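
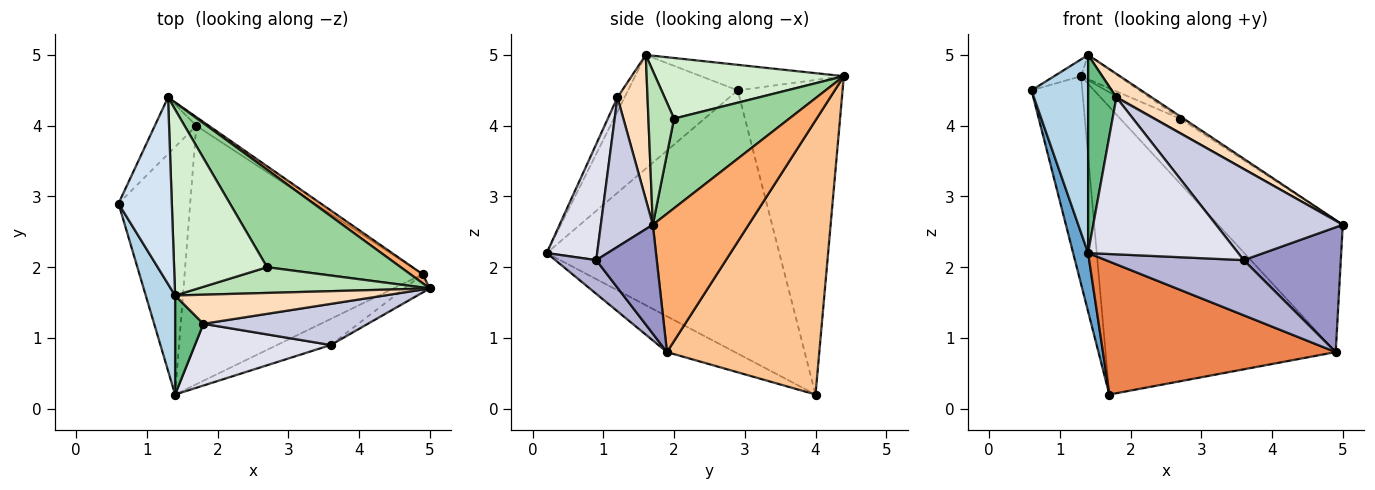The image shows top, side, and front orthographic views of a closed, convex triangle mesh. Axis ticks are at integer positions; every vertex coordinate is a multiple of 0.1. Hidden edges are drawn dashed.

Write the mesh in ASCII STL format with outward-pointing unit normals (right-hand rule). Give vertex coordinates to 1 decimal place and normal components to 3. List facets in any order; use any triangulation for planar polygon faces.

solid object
 facet normal -0.963 -0.062 -0.262
  outer loop
   vertex 1.7 4.0 0.2
   vertex 1.4 0.2 2.2
   vertex 0.6 2.9 4.5
  endloop
 endfacet
 facet normal -0.894 0.433 -0.118
  outer loop
   vertex 1.3 4.4 4.7
   vertex 1.7 4.0 0.2
   vertex 0.6 2.9 4.5
  endloop
 endfacet
 facet normal -0.866 -0.447 0.224
  outer loop
   vertex 1.4 1.6 5.0
   vertex 0.6 2.9 4.5
   vertex 1.4 0.2 2.2
  endloop
 endfacet
 facet normal -0.430 0.081 0.899
  outer loop
   vertex 1.4 1.6 5.0
   vertex 1.3 4.4 4.7
   vertex 0.6 2.9 4.5
  endloop
 endfacet
 facet normal -0.132 -0.453 -0.881
  outer loop
   vertex 4.9 1.9 0.8
   vertex 1.4 0.2 2.2
   vertex 1.7 4.0 0.2
  endloop
 endfacet
 facet normal 0.608 0.792 0.054
  outer loop
   vertex 4.9 1.9 0.8
   vertex 1.3 4.4 4.7
   vertex 5.0 1.7 2.6
  endloop
 endfacet
 facet normal 0.552 0.834 -0.025
  outer loop
   vertex 4.9 1.9 0.8
   vertex 1.7 4.0 0.2
   vertex 1.3 4.4 4.7
  endloop
 endfacet
 facet normal 0.472 -0.555 0.685
  outer loop
   vertex 1.8 1.2 4.4
   vertex 5.0 1.7 2.6
   vertex 1.4 1.6 5.0
  endloop
 endfacet
 facet normal -0.218 -0.873 0.436
  outer loop
   vertex 1.8 1.2 4.4
   vertex 1.4 1.6 5.0
   vertex 1.4 0.2 2.2
  endloop
 endfacet
 facet normal 0.553 0.116 0.825
  outer loop
   vertex 2.7 2.0 4.1
   vertex 5.0 1.7 2.6
   vertex 1.3 4.4 4.7
  endloop
 endfacet
 facet normal 0.552 0.076 0.831
  outer loop
   vertex 2.7 2.0 4.1
   vertex 1.4 1.6 5.0
   vertex 5.0 1.7 2.6
  endloop
 endfacet
 facet normal 0.543 0.109 0.833
  outer loop
   vertex 2.7 2.0 4.1
   vertex 1.3 4.4 4.7
   vertex 1.4 1.6 5.0
  endloop
 endfacet
 facet normal 0.525 -0.842 -0.123
  outer loop
   vertex 3.6 0.9 2.1
   vertex 4.9 1.9 0.8
   vertex 5.0 1.7 2.6
  endloop
 endfacet
 facet normal 0.259 -0.873 -0.413
  outer loop
   vertex 3.6 0.9 2.1
   vertex 1.4 0.2 2.2
   vertex 4.9 1.9 0.8
  endloop
 endfacet
 facet normal 0.350 -0.854 0.385
  outer loop
   vertex 3.6 0.9 2.1
   vertex 5.0 1.7 2.6
   vertex 1.8 1.2 4.4
  endloop
 endfacet
 facet normal 0.298 -0.888 0.349
  outer loop
   vertex 3.6 0.9 2.1
   vertex 1.8 1.2 4.4
   vertex 1.4 0.2 2.2
  endloop
 endfacet
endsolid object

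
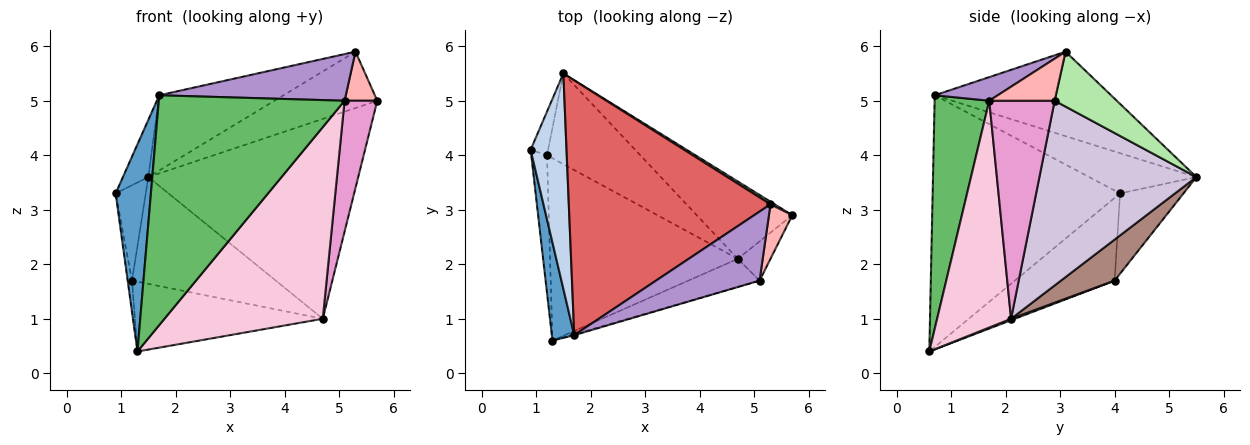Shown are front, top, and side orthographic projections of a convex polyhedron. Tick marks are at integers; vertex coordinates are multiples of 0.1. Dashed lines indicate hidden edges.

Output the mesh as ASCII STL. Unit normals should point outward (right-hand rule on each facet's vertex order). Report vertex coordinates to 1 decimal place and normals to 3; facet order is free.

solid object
 facet normal -0.979 -0.184 0.087
  outer loop
   vertex 1.7 0.7 5.1
   vertex 0.9 4.1 3.3
   vertex 1.3 0.6 0.4
  endloop
 endfacet
 facet normal -0.735 0.174 0.656
  outer loop
   vertex 1.7 0.7 5.1
   vertex 1.5 5.5 3.6
   vertex 0.9 4.1 3.3
  endloop
 endfacet
 facet normal -0.981 0.043 -0.187
  outer loop
   vertex 1.2 4.0 1.7
   vertex 1.3 0.6 0.4
   vertex 0.9 4.1 3.3
  endloop
 endfacet
 facet normal -0.886 0.421 -0.193
  outer loop
   vertex 1.2 4.0 1.7
   vertex 0.9 4.1 3.3
   vertex 1.5 5.5 3.6
  endloop
 endfacet
 facet normal 0.282 -0.959 -0.004
  outer loop
   vertex 5.1 1.7 5.0
   vertex 1.7 0.7 5.1
   vertex 1.3 0.6 0.4
  endloop
 endfacet
 facet normal 0.516 0.855 0.039
  outer loop
   vertex 5.3 3.1 5.9
   vertex 5.7 2.9 5.0
   vertex 1.5 5.5 3.6
  endloop
 endfacet
 facet normal -0.373 0.263 0.890
  outer loop
   vertex 5.3 3.1 5.9
   vertex 1.5 5.5 3.6
   vertex 1.7 0.7 5.1
  endloop
 endfacet
 facet normal 0.801 -0.400 0.445
  outer loop
   vertex 5.3 3.1 5.9
   vertex 5.1 1.7 5.0
   vertex 5.7 2.9 5.0
  endloop
 endfacet
 facet normal 0.186 -0.550 0.814
  outer loop
   vertex 5.3 3.1 5.9
   vertex 1.7 0.7 5.1
   vertex 5.1 1.7 5.0
  endloop
 endfacet
 facet normal 0.572 0.765 -0.296
  outer loop
   vertex 4.7 2.1 1.0
   vertex 1.5 5.5 3.6
   vertex 5.7 2.9 5.0
  endloop
 endfacet
 facet normal 0.274 0.733 -0.622
  outer loop
   vertex 4.7 2.1 1.0
   vertex 1.2 4.0 1.7
   vertex 1.5 5.5 3.6
  endloop
 endfacet
 facet normal 0.007 0.357 -0.934
  outer loop
   vertex 4.7 2.1 1.0
   vertex 1.3 0.6 0.4
   vertex 1.2 4.0 1.7
  endloop
 endfacet
 facet normal 0.886 -0.443 -0.133
  outer loop
   vertex 4.7 2.1 1.0
   vertex 5.7 2.9 5.0
   vertex 5.1 1.7 5.0
  endloop
 endfacet
 facet normal 0.419 -0.898 -0.132
  outer loop
   vertex 4.7 2.1 1.0
   vertex 5.1 1.7 5.0
   vertex 1.3 0.6 0.4
  endloop
 endfacet
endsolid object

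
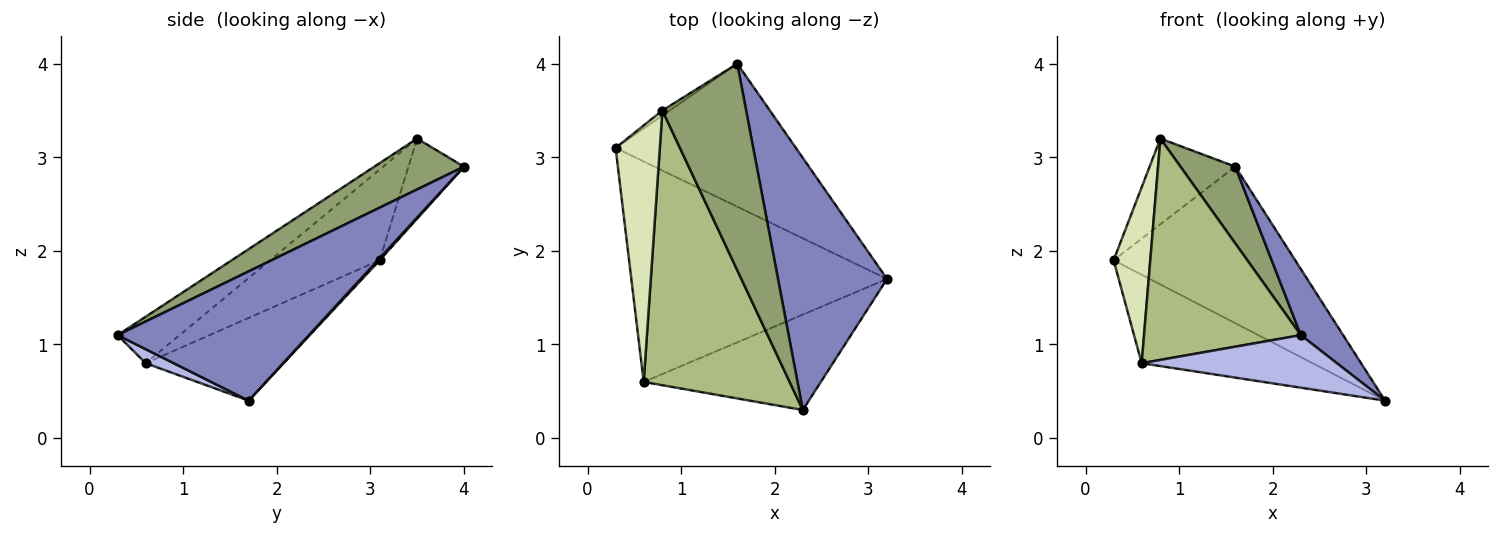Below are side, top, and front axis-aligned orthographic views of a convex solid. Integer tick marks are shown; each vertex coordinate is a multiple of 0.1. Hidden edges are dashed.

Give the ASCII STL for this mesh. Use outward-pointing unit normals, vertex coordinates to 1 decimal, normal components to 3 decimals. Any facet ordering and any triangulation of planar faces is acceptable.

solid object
 facet normal 0.008 0.738 -0.674
  outer loop
   vertex 1.6 4.0 2.9
   vertex 3.2 1.7 0.4
   vertex 0.3 3.1 1.9
  endloop
 endfacet
 facet normal 0.754 -0.167 0.636
  outer loop
   vertex 1.6 4.0 2.9
   vertex 2.3 0.3 1.1
   vertex 3.2 1.7 0.4
  endloop
 endfacet
 facet normal -0.288 0.357 -0.889
  outer loop
   vertex 0.6 0.6 0.8
   vertex 0.3 3.1 1.9
   vertex 3.2 1.7 0.4
  endloop
 endfacet
 facet normal 0.069 -0.481 -0.874
  outer loop
   vertex 0.6 0.6 0.8
   vertex 3.2 1.7 0.4
   vertex 2.3 0.3 1.1
  endloop
 endfacet
 facet normal 0.495 -0.303 0.815
  outer loop
   vertex 0.8 3.5 3.2
   vertex 2.3 0.3 1.1
   vertex 1.6 4.0 2.9
  endloop
 endfacet
 facet normal -0.241 -0.609 0.756
  outer loop
   vertex 0.8 3.5 3.2
   vertex 0.6 0.6 0.8
   vertex 2.3 0.3 1.1
  endloop
 endfacet
 facet normal -0.543 0.839 -0.049
  outer loop
   vertex 0.8 3.5 3.2
   vertex 1.6 4.0 2.9
   vertex 0.3 3.1 1.9
  endloop
 endfacet
 facet normal -0.861 -0.288 0.420
  outer loop
   vertex 0.8 3.5 3.2
   vertex 0.3 3.1 1.9
   vertex 0.6 0.6 0.8
  endloop
 endfacet
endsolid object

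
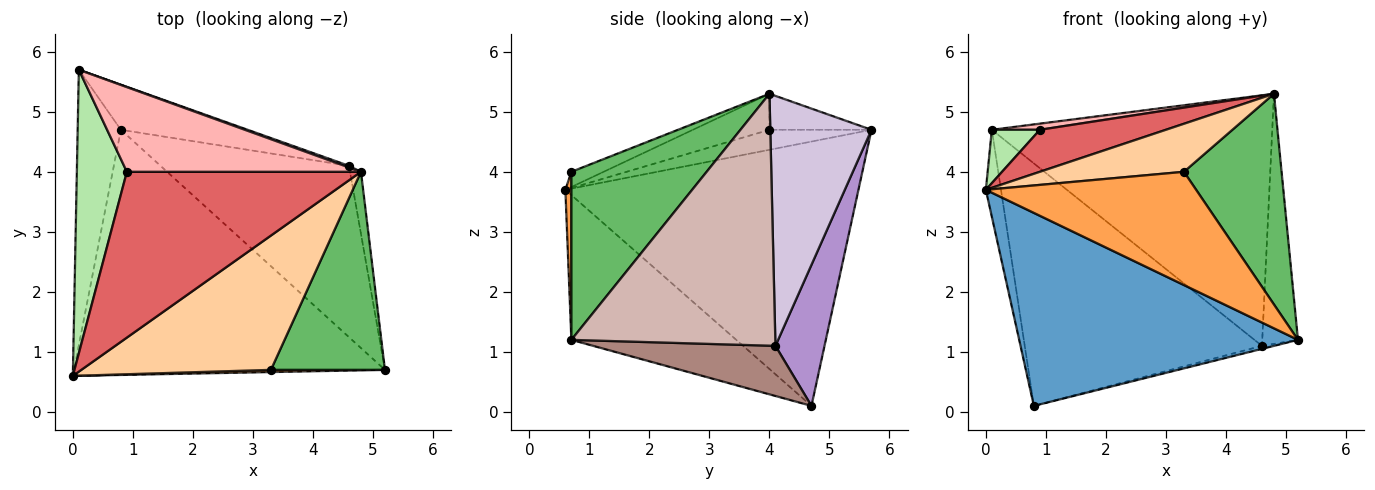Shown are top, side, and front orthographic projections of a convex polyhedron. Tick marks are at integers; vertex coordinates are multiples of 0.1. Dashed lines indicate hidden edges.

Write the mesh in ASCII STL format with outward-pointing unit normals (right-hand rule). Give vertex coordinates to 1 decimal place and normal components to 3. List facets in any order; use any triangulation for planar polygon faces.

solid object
 facet normal -0.344 -0.581 -0.738
  outer loop
   vertex 0.8 4.7 0.1
   vertex 5.2 0.7 1.2
   vertex 0.0 0.6 3.7
  endloop
 endfacet
 facet normal -0.986 0.051 -0.161
  outer loop
   vertex 0.8 4.7 0.1
   vertex 0.0 0.6 3.7
   vertex 0.1 5.7 4.7
  endloop
 endfacet
 facet normal 0.029 -0.999 0.019
  outer loop
   vertex 3.3 0.7 4.0
   vertex 0.0 0.6 3.7
   vertex 5.2 0.7 1.2
  endloop
 endfacet
 facet normal -0.075 -0.336 0.939
  outer loop
   vertex 3.3 0.7 4.0
   vertex 4.8 4.0 5.3
   vertex 0.0 0.6 3.7
  endloop
 endfacet
 facet normal 0.710 -0.513 0.482
  outer loop
   vertex 3.3 0.7 4.0
   vertex 5.2 0.7 1.2
   vertex 4.8 4.0 5.3
  endloop
 endfacet
 facet normal -0.366 -0.172 0.915
  outer loop
   vertex 0.9 4.0 4.7
   vertex 0.1 5.7 4.7
   vertex 0.0 0.6 3.7
  endloop
 endfacet
 facet normal -0.148 -0.243 0.959
  outer loop
   vertex 0.9 4.0 4.7
   vertex 0.0 0.6 3.7
   vertex 4.8 4.0 5.3
  endloop
 endfacet
 facet normal -0.152 -0.071 0.986
  outer loop
   vertex 0.9 4.0 4.7
   vertex 4.8 4.0 5.3
   vertex 0.1 5.7 4.7
  endloop
 endfacet
 facet normal 0.199 0.963 -0.179
  outer loop
   vertex 4.6 4.1 1.1
   vertex 0.8 4.7 0.1
   vertex 0.1 5.7 4.7
  endloop
 endfacet
 facet normal 0.339 0.941 0.006
  outer loop
   vertex 4.6 4.1 1.1
   vertex 0.1 5.7 4.7
   vertex 4.8 4.0 5.3
  endloop
 endfacet
 facet normal 0.257 0.017 -0.966
  outer loop
   vertex 4.6 4.1 1.1
   vertex 5.2 0.7 1.2
   vertex 0.8 4.7 0.1
  endloop
 endfacet
 facet normal 0.984 0.172 -0.043
  outer loop
   vertex 4.6 4.1 1.1
   vertex 4.8 4.0 5.3
   vertex 5.2 0.7 1.2
  endloop
 endfacet
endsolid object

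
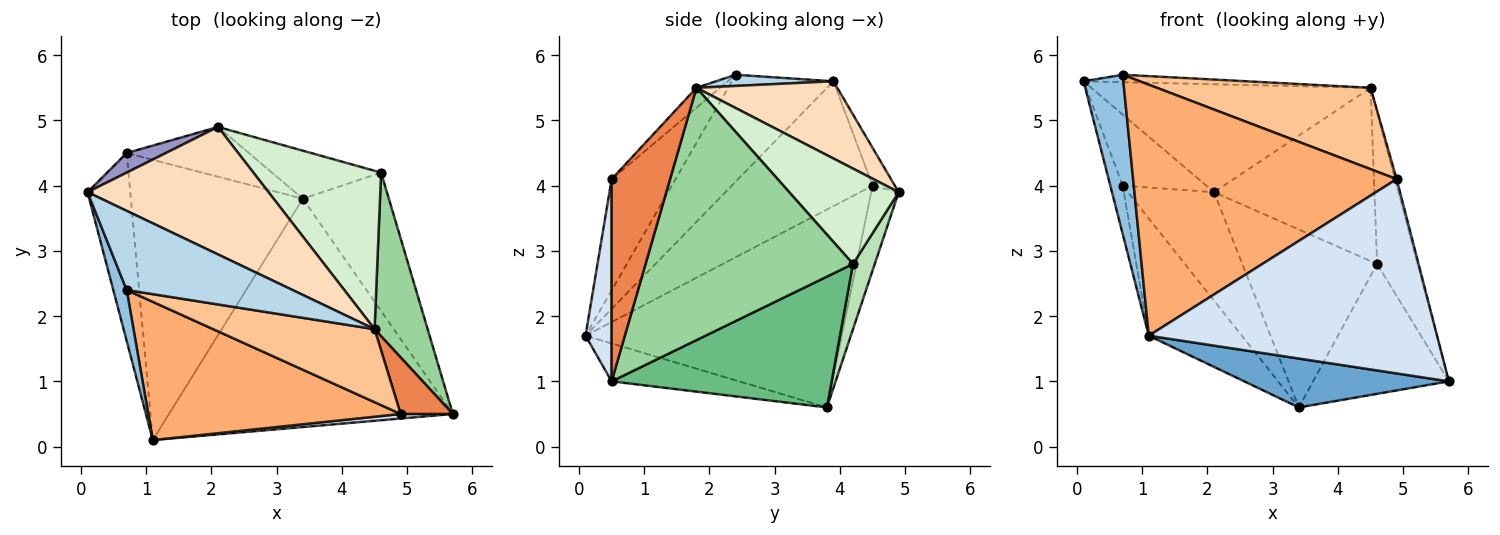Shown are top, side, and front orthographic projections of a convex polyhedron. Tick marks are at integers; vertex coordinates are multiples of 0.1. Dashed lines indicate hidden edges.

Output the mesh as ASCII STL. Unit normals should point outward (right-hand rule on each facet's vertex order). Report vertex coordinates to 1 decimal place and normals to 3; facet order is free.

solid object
 facet normal -0.129 -0.208 -0.970
  outer loop
   vertex 3.4 3.8 0.6
   vertex 5.7 0.5 1.0
   vertex 1.1 0.1 1.7
  endloop
 endfacet
 facet normal -0.925 -0.362 0.116
  outer loop
   vertex 0.7 2.4 5.7
   vertex 0.1 3.9 5.6
   vertex 1.1 0.1 1.7
  endloop
 endfacet
 facet normal 0.067 0.093 0.993
  outer loop
   vertex 0.7 2.4 5.7
   vertex 4.5 1.8 5.5
   vertex 0.1 3.9 5.6
  endloop
 endfacet
 facet normal 0.090 -0.996 0.023
  outer loop
   vertex 4.9 0.5 4.1
   vertex 1.1 0.1 1.7
   vertex 5.7 0.5 1.0
  endloop
 endfacet
 facet normal 0.968 0.029 0.250
  outer loop
   vertex 4.9 0.5 4.1
   vertex 5.7 0.5 1.0
   vertex 4.5 1.8 5.5
  endloop
 endfacet
 facet normal -0.208 -0.857 0.472
  outer loop
   vertex 4.9 0.5 4.1
   vertex 0.7 2.4 5.7
   vertex 1.1 0.1 1.7
  endloop
 endfacet
 facet normal -0.082 -0.742 0.665
  outer loop
   vertex 4.9 0.5 4.1
   vertex 4.5 1.8 5.5
   vertex 0.7 2.4 5.7
  endloop
 endfacet
 facet normal 0.310 0.614 0.726
  outer loop
   vertex 2.1 4.9 3.9
   vertex 0.1 3.9 5.6
   vertex 4.5 1.8 5.5
  endloop
 endfacet
 facet normal 0.743 0.458 -0.488
  outer loop
   vertex 4.6 4.2 2.8
   vertex 5.7 0.5 1.0
   vertex 3.4 3.8 0.6
  endloop
 endfacet
 facet normal 0.961 0.187 0.202
  outer loop
   vertex 4.6 4.2 2.8
   vertex 4.5 1.8 5.5
   vertex 5.7 0.5 1.0
  endloop
 endfacet
 facet normal 0.154 0.954 -0.257
  outer loop
   vertex 4.6 4.2 2.8
   vertex 3.4 3.8 0.6
   vertex 2.1 4.9 3.9
  endloop
 endfacet
 facet normal 0.450 0.659 0.603
  outer loop
   vertex 4.6 4.2 2.8
   vertex 2.1 4.9 3.9
   vertex 4.5 1.8 5.5
  endloop
 endfacet
 facet normal -0.248 0.934 0.257
  outer loop
   vertex 0.7 4.5 4.0
   vertex 0.1 3.9 5.6
   vertex 2.1 4.9 3.9
  endloop
 endfacet
 facet normal -0.278 0.873 -0.401
  outer loop
   vertex 0.7 4.5 4.0
   vertex 2.1 4.9 3.9
   vertex 3.4 3.8 0.6
  endloop
 endfacet
 facet normal -0.943 0.083 -0.323
  outer loop
   vertex 0.7 4.5 4.0
   vertex 1.1 0.1 1.7
   vertex 0.1 3.9 5.6
  endloop
 endfacet
 facet normal -0.728 0.264 -0.633
  outer loop
   vertex 0.7 4.5 4.0
   vertex 3.4 3.8 0.6
   vertex 1.1 0.1 1.7
  endloop
 endfacet
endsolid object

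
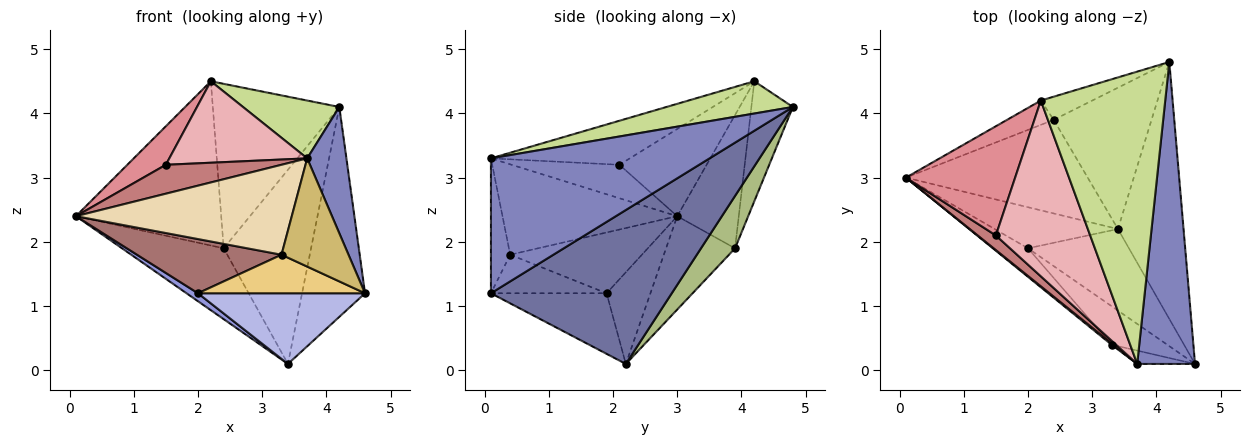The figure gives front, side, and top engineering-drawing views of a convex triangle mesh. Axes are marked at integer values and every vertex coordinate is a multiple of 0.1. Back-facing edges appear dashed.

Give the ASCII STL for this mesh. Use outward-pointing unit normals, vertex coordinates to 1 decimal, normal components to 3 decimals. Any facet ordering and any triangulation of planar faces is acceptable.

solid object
 facet normal 0.876 0.305 -0.373
  outer loop
   vertex 3.4 2.2 0.1
   vertex 4.2 4.8 4.1
   vertex 4.6 0.1 1.2
  endloop
 endfacet
 facet normal 0.907 -0.163 0.389
  outer loop
   vertex 3.7 0.1 3.3
   vertex 4.6 0.1 1.2
   vertex 4.2 4.8 4.1
  endloop
 endfacet
 facet normal -0.590 -0.154 -0.793
  outer loop
   vertex 2.0 1.9 1.2
   vertex 0.1 3.0 2.4
   vertex 3.4 2.2 0.1
  endloop
 endfacet
 facet normal -0.413 -0.596 -0.688
  outer loop
   vertex 2.0 1.9 1.2
   vertex 3.4 2.2 0.1
   vertex 4.6 0.1 1.2
  endloop
 endfacet
 facet normal -0.379 0.558 -0.738
  outer loop
   vertex 2.4 3.9 1.9
   vertex 3.4 2.2 0.1
   vertex 0.1 3.0 2.4
  endloop
 endfacet
 facet normal 0.301 0.771 -0.561
  outer loop
   vertex 2.4 3.9 1.9
   vertex 4.2 4.8 4.1
   vertex 3.4 2.2 0.1
  endloop
 endfacet
 facet normal 0.247 -0.188 0.951
  outer loop
   vertex 2.2 4.2 4.5
   vertex 3.7 0.1 3.3
   vertex 4.2 4.8 4.1
  endloop
 endfacet
 facet normal -0.386 0.912 -0.135
  outer loop
   vertex 2.2 4.2 4.5
   vertex 2.4 3.9 1.9
   vertex 0.1 3.0 2.4
  endloop
 endfacet
 facet normal -0.309 0.942 -0.132
  outer loop
   vertex 2.2 4.2 4.5
   vertex 4.2 4.8 4.1
   vertex 2.4 3.9 1.9
  endloop
 endfacet
 facet normal -0.275 -0.954 -0.118
  outer loop
   vertex 3.3 0.4 1.8
   vertex 4.6 0.1 1.2
   vertex 3.7 0.1 3.3
  endloop
 endfacet
 facet normal -0.440 -0.635 -0.635
  outer loop
   vertex 3.3 0.4 1.8
   vertex 2.0 1.9 1.2
   vertex 4.6 0.1 1.2
  endloop
 endfacet
 facet normal -0.629 -0.777 0.012
  outer loop
   vertex 3.3 0.4 1.8
   vertex 3.7 0.1 3.3
   vertex 0.1 3.0 2.4
  endloop
 endfacet
 facet normal -0.628 -0.689 -0.362
  outer loop
   vertex 3.3 0.4 1.8
   vertex 0.1 3.0 2.4
   vertex 2.0 1.9 1.2
  endloop
 endfacet
 facet normal -0.639 -0.686 0.347
  outer loop
   vertex 1.5 2.1 3.2
   vertex 0.1 3.0 2.4
   vertex 3.7 0.1 3.3
  endloop
 endfacet
 facet normal -0.601 -0.266 0.753
  outer loop
   vertex 1.5 2.1 3.2
   vertex 2.2 4.2 4.5
   vertex 0.1 3.0 2.4
  endloop
 endfacet
 facet normal -0.390 -0.387 0.835
  outer loop
   vertex 1.5 2.1 3.2
   vertex 3.7 0.1 3.3
   vertex 2.2 4.2 4.5
  endloop
 endfacet
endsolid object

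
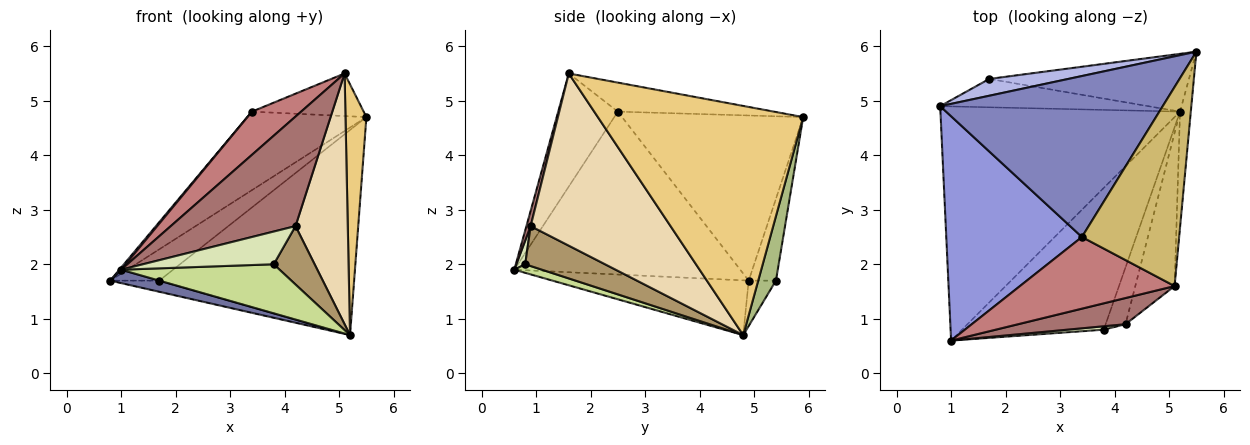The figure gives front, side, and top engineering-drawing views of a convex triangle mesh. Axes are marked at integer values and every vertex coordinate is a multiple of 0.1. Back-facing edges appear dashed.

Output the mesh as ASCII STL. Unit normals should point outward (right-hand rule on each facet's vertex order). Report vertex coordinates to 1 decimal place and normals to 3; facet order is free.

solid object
 facet normal -0.222 -0.056 -0.973
  outer loop
   vertex 5.2 4.8 0.7
   vertex 1.0 0.6 1.9
   vertex 0.8 4.9 1.7
  endloop
 endfacet
 facet normal -0.555 0.365 0.748
  outer loop
   vertex 3.4 2.5 4.8
   vertex 5.5 5.9 4.7
   vertex 0.8 4.9 1.7
  endloop
 endfacet
 facet normal -0.768 -0.006 0.640
  outer loop
   vertex 3.4 2.5 4.8
   vertex 0.8 4.9 1.7
   vertex 1.0 0.6 1.9
  endloop
 endfacet
 facet normal -0.440 0.791 0.425
  outer loop
   vertex 1.7 5.4 1.7
   vertex 0.8 4.9 1.7
   vertex 5.5 5.9 4.7
  endloop
 endfacet
 facet normal -0.199 0.358 -0.912
  outer loop
   vertex 1.7 5.4 1.7
   vertex 5.2 4.8 0.7
   vertex 0.8 4.9 1.7
  endloop
 endfacet
 facet normal 0.087 0.959 -0.270
  outer loop
   vertex 1.7 5.4 1.7
   vertex 5.5 5.9 4.7
   vertex 5.2 4.8 0.7
  endloop
 endfacet
 facet normal 0.057 -0.327 -0.943
  outer loop
   vertex 3.8 0.8 2.0
   vertex 1.0 0.6 1.9
   vertex 5.2 4.8 0.7
  endloop
 endfacet
 facet normal 0.067 -0.992 0.103
  outer loop
   vertex 3.8 0.8 2.0
   vertex 4.2 0.9 2.7
   vertex 1.0 0.6 1.9
  endloop
 endfacet
 facet normal 0.814 -0.417 -0.405
  outer loop
   vertex 3.8 0.8 2.0
   vertex 5.2 4.8 0.7
   vertex 4.2 0.9 2.7
  endloop
 endfacet
 facet normal -0.280 0.201 0.939
  outer loop
   vertex 5.1 1.6 5.5
   vertex 5.5 5.9 4.7
   vertex 3.4 2.5 4.8
  endloop
 endfacet
 facet normal 0.994 -0.101 -0.047
  outer loop
   vertex 5.1 1.6 5.5
   vertex 5.2 4.8 0.7
   vertex 5.5 5.9 4.7
  endloop
 endfacet
 facet normal 0.916 -0.342 -0.209
  outer loop
   vertex 5.1 1.6 5.5
   vertex 4.2 0.9 2.7
   vertex 5.2 4.8 0.7
  endloop
 endfacet
 facet normal 0.033 -0.972 0.232
  outer loop
   vertex 5.1 1.6 5.5
   vertex 1.0 0.6 1.9
   vertex 4.2 0.9 2.7
  endloop
 endfacet
 facet normal -0.531 -0.438 0.726
  outer loop
   vertex 5.1 1.6 5.5
   vertex 3.4 2.5 4.8
   vertex 1.0 0.6 1.9
  endloop
 endfacet
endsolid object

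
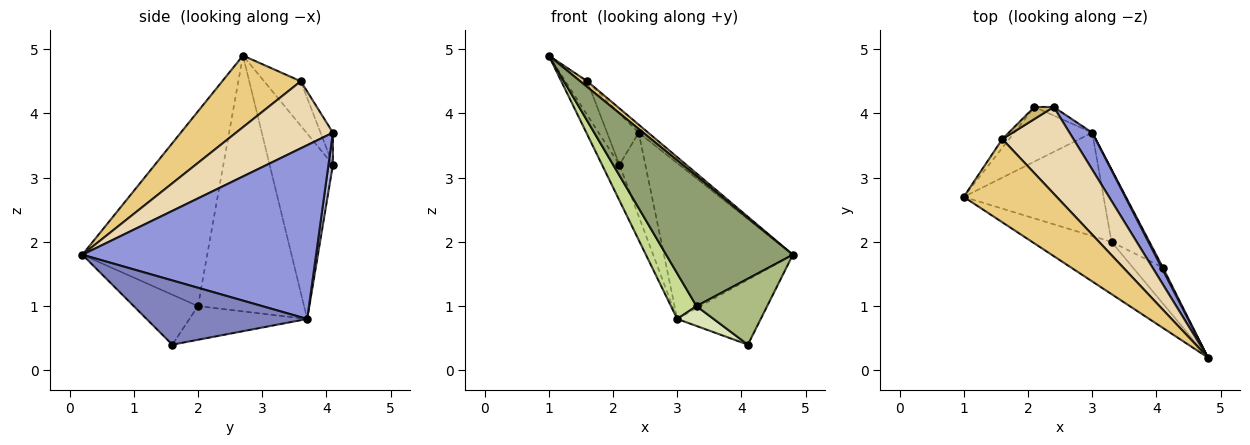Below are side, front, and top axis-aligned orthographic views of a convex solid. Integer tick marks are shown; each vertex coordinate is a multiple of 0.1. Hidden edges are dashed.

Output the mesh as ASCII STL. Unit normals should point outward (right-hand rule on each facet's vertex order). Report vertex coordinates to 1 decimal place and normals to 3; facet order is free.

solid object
 facet normal -0.894 0.245 -0.376
  outer loop
   vertex 3.0 3.7 0.8
   vertex 1.0 2.7 4.9
   vertex 2.1 4.1 3.2
  endloop
 endfacet
 facet normal 0.887 0.461 0.018
  outer loop
   vertex 3.0 3.7 0.8
   vertex 4.8 0.2 1.8
   vertex 4.1 1.6 0.4
  endloop
 endfacet
 facet normal 0.870 0.480 0.114
  outer loop
   vertex 2.4 4.1 3.7
   vertex 4.8 0.2 1.8
   vertex 3.0 3.7 0.8
  endloop
 endfacet
 facet normal 0.168 0.981 -0.101
  outer loop
   vertex 2.4 4.1 3.7
   vertex 3.0 3.7 0.8
   vertex 2.1 4.1 3.2
  endloop
 endfacet
 facet normal -0.675 -0.685 -0.275
  outer loop
   vertex 3.3 2.0 1.0
   vertex 4.8 0.2 1.8
   vertex 1.0 2.7 4.9
  endloop
 endfacet
 facet normal -0.624 -0.686 -0.374
  outer loop
   vertex 3.3 2.0 1.0
   vertex 4.1 1.6 0.4
   vertex 4.8 0.2 1.8
  endloop
 endfacet
 facet normal -0.859 -0.207 -0.469
  outer loop
   vertex 3.3 2.0 1.0
   vertex 1.0 2.7 4.9
   vertex 3.0 3.7 0.8
  endloop
 endfacet
 facet normal -0.650 -0.201 -0.733
  outer loop
   vertex 3.3 2.0 1.0
   vertex 3.0 3.7 0.8
   vertex 4.1 1.6 0.4
  endloop
 endfacet
 facet normal -0.851 0.509 -0.132
  outer loop
   vertex 1.6 3.6 4.5
   vertex 2.1 4.1 3.2
   vertex 1.0 2.7 4.9
  endloop
 endfacet
 facet normal -0.355 0.910 0.213
  outer loop
   vertex 1.6 3.6 4.5
   vertex 2.4 4.1 3.7
   vertex 2.1 4.1 3.2
  endloop
 endfacet
 facet normal 0.609 -0.055 0.791
  outer loop
   vertex 1.6 3.6 4.5
   vertex 1.0 2.7 4.9
   vertex 4.8 0.2 1.8
  endloop
 endfacet
 facet normal 0.684 0.067 0.726
  outer loop
   vertex 1.6 3.6 4.5
   vertex 4.8 0.2 1.8
   vertex 2.4 4.1 3.7
  endloop
 endfacet
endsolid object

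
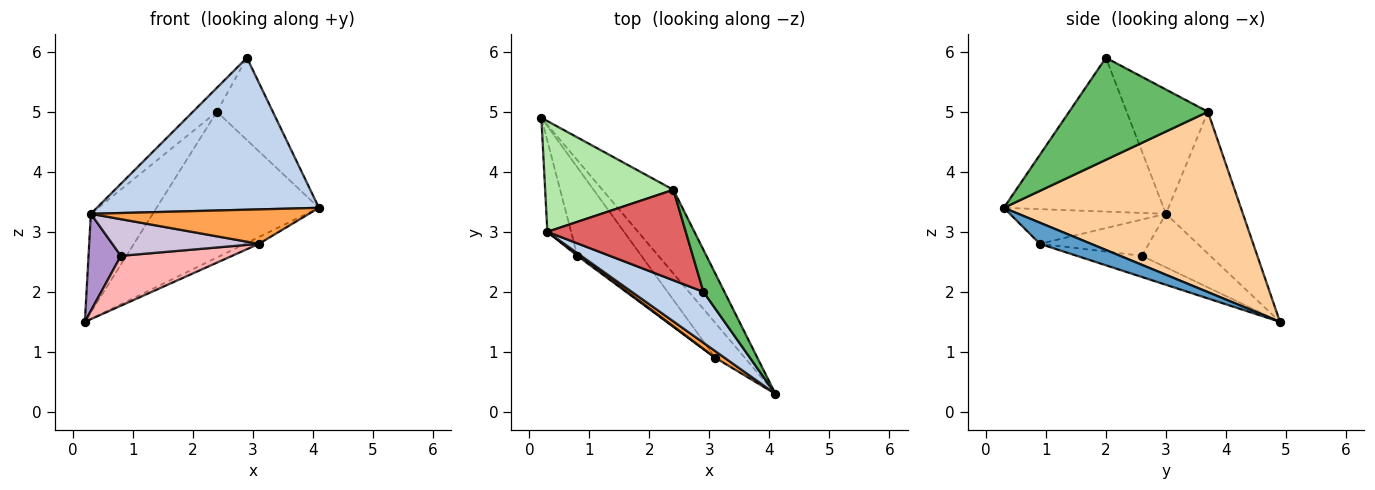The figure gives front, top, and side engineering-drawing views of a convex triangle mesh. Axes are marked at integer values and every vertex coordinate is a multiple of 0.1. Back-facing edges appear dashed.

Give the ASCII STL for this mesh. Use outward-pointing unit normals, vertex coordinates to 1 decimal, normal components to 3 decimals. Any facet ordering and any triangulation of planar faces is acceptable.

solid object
 facet normal 0.575 0.156 -0.803
  outer loop
   vertex 3.1 0.9 2.8
   vertex 0.2 4.9 1.5
   vertex 4.1 0.3 3.4
  endloop
 endfacet
 facet normal -0.564 -0.783 0.262
  outer loop
   vertex 0.3 3.0 3.3
   vertex 4.1 0.3 3.4
   vertex 2.9 2.0 5.9
  endloop
 endfacet
 facet normal -0.575 -0.803 0.155
  outer loop
   vertex 0.3 3.0 3.3
   vertex 3.1 0.9 2.8
   vertex 4.1 0.3 3.4
  endloop
 endfacet
 facet normal 0.785 0.538 -0.309
  outer loop
   vertex 2.4 3.7 5.0
   vertex 4.1 0.3 3.4
   vertex 0.2 4.9 1.5
  endloop
 endfacet
 facet normal 0.911 0.367 0.188
  outer loop
   vertex 2.4 3.7 5.0
   vertex 2.9 2.0 5.9
   vertex 4.1 0.3 3.4
  endloop
 endfacet
 facet normal -0.637 0.512 0.576
  outer loop
   vertex 2.4 3.7 5.0
   vertex 0.2 4.9 1.5
   vertex 0.3 3.0 3.3
  endloop
 endfacet
 facet normal -0.655 0.194 0.730
  outer loop
   vertex 2.4 3.7 5.0
   vertex 0.3 3.0 3.3
   vertex 2.9 2.0 5.9
  endloop
 endfacet
 facet normal -0.276 -0.472 -0.837
  outer loop
   vertex 0.8 2.6 2.6
   vertex 0.2 4.9 1.5
   vertex 3.1 0.9 2.8
  endloop
 endfacet
 facet normal -0.839 -0.397 -0.372
  outer loop
   vertex 0.8 2.6 2.6
   vertex 0.3 3.0 3.3
   vertex 0.2 4.9 1.5
  endloop
 endfacet
 facet normal -0.596 -0.802 0.033
  outer loop
   vertex 0.8 2.6 2.6
   vertex 3.1 0.9 2.8
   vertex 0.3 3.0 3.3
  endloop
 endfacet
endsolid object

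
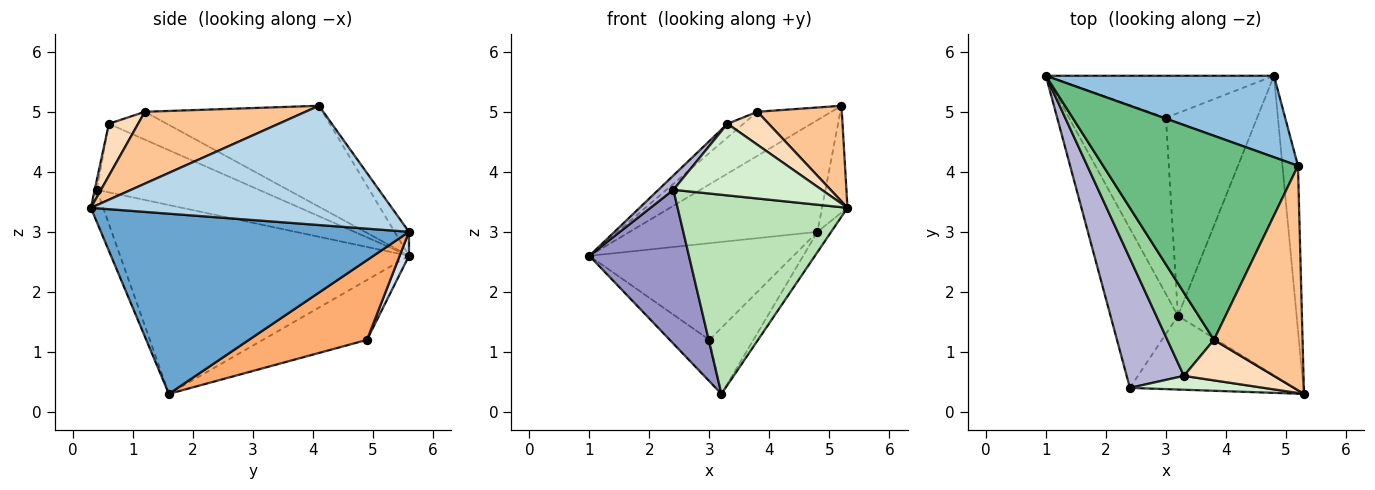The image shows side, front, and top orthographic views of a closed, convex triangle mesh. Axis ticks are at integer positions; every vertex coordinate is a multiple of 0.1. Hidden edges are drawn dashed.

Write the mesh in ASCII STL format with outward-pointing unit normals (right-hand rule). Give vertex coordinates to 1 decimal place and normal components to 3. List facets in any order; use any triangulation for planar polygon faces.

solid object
 facet normal 0.835 0.037 -0.550
  outer loop
   vertex 3.2 1.6 0.3
   vertex 4.8 5.6 3.0
   vertex 5.3 0.3 3.4
  endloop
 endfacet
 facet normal -0.062 0.807 0.588
  outer loop
   vertex 5.2 4.1 5.1
   vertex 4.8 5.6 3.0
   vertex 1.0 5.6 2.6
  endloop
 endfacet
 facet normal 0.988 0.084 -0.129
  outer loop
   vertex 5.2 4.1 5.1
   vertex 5.3 0.3 3.4
   vertex 4.8 5.6 3.0
  endloop
 endfacet
 facet normal 0.042 0.916 -0.398
  outer loop
   vertex 3.0 4.9 1.2
   vertex 1.0 5.6 2.6
   vertex 4.8 5.6 3.0
  endloop
 endfacet
 facet normal -0.515 0.196 -0.834
  outer loop
   vertex 3.0 4.9 1.2
   vertex 3.2 1.6 0.3
   vertex 1.0 5.6 2.6
  endloop
 endfacet
 facet normal 0.639 0.238 -0.732
  outer loop
   vertex 3.0 4.9 1.2
   vertex 4.8 5.6 3.0
   vertex 3.2 1.6 0.3
  endloop
 endfacet
 facet normal 0.598 -0.314 0.737
  outer loop
   vertex 3.8 1.2 5.0
   vertex 5.3 0.3 3.4
   vertex 5.2 4.1 5.1
  endloop
 endfacet
 facet normal 0.409 -0.576 0.708
  outer loop
   vertex 3.8 1.2 5.0
   vertex 3.3 0.6 4.8
   vertex 5.3 0.3 3.4
  endloop
 endfacet
 facet normal -0.452 0.188 0.872
  outer loop
   vertex 3.8 1.2 5.0
   vertex 5.2 4.1 5.1
   vertex 1.0 5.6 2.6
  endloop
 endfacet
 facet normal -0.508 0.140 0.850
  outer loop
   vertex 3.8 1.2 5.0
   vertex 1.0 5.6 2.6
   vertex 3.3 0.6 4.8
  endloop
 endfacet
 facet normal -0.068 -0.936 -0.346
  outer loop
   vertex 2.4 0.4 3.7
   vertex 3.2 1.6 0.3
   vertex 5.3 0.3 3.4
  endloop
 endfacet
 facet normal -0.014 -0.982 0.190
  outer loop
   vertex 2.4 0.4 3.7
   vertex 5.3 0.3 3.4
   vertex 3.3 0.6 4.8
  endloop
 endfacet
 facet normal -0.896 -0.309 -0.320
  outer loop
   vertex 2.4 0.4 3.7
   vertex 1.0 5.6 2.6
   vertex 3.2 1.6 0.3
  endloop
 endfacet
 facet normal -0.766 -0.071 0.639
  outer loop
   vertex 2.4 0.4 3.7
   vertex 3.3 0.6 4.8
   vertex 1.0 5.6 2.6
  endloop
 endfacet
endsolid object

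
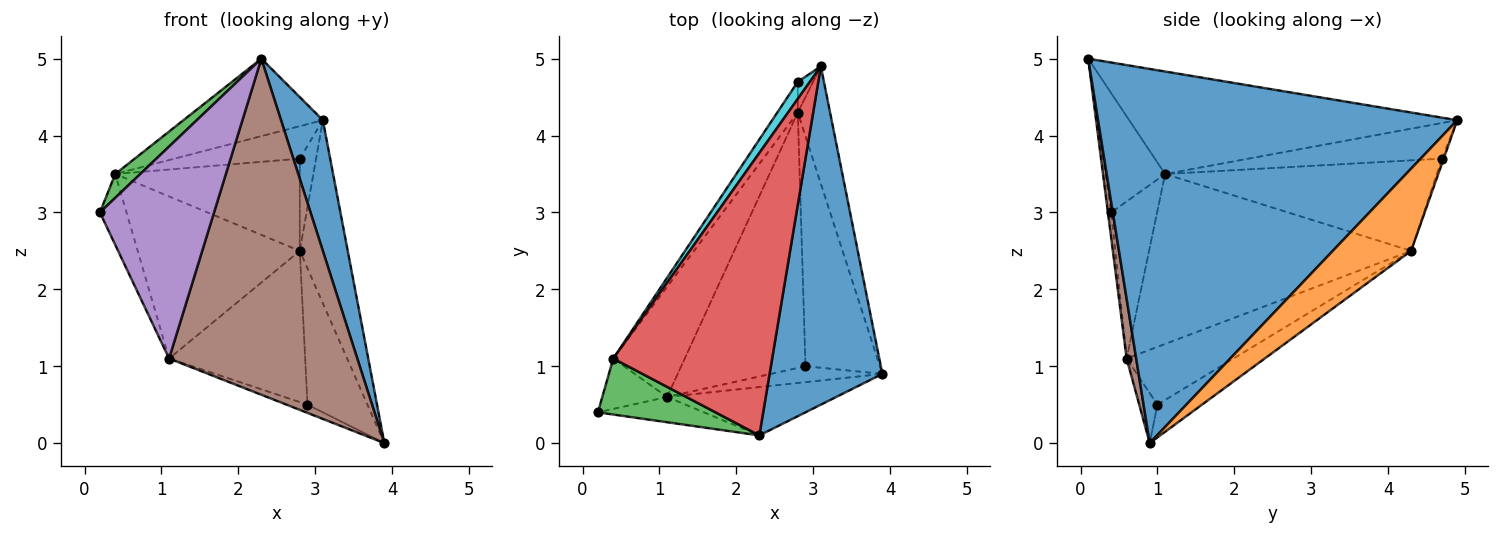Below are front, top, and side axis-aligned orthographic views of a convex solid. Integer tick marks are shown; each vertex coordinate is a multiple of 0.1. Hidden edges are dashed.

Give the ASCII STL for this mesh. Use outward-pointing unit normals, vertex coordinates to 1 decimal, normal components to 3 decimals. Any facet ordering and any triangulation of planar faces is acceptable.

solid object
 facet normal 0.952 -0.111 0.287
  outer loop
   vertex 2.3 0.1 5.0
   vertex 3.9 0.9 0.0
   vertex 3.1 4.9 4.2
  endloop
 endfacet
 facet normal 0.809 0.495 -0.317
  outer loop
   vertex 2.8 4.3 2.5
   vertex 3.1 4.9 4.2
   vertex 3.9 0.9 0.0
  endloop
 endfacet
 facet normal -0.682 -0.286 0.673
  outer loop
   vertex 0.4 1.1 3.5
   vertex 0.2 0.4 3.0
   vertex 2.3 0.1 5.0
  endloop
 endfacet
 facet normal -0.528 0.225 0.819
  outer loop
   vertex 0.4 1.1 3.5
   vertex 2.3 0.1 5.0
   vertex 3.1 4.9 4.2
  endloop
 endfacet
 facet normal -0.029 -0.993 -0.118
  outer loop
   vertex 1.1 0.6 1.1
   vertex 2.3 0.1 5.0
   vertex 0.2 0.4 3.0
  endloop
 endfacet
 facet normal 0.050 -0.989 -0.142
  outer loop
   vertex 1.1 0.6 1.1
   vertex 3.9 0.9 0.0
   vertex 2.3 0.1 5.0
  endloop
 endfacet
 facet normal -0.815 0.473 -0.336
  outer loop
   vertex 1.1 0.6 1.1
   vertex 0.2 0.4 3.0
   vertex 0.4 1.1 3.5
  endloop
 endfacet
 facet normal -0.801 0.495 -0.337
  outer loop
   vertex 1.1 0.6 1.1
   vertex 0.4 1.1 3.5
   vertex 2.8 4.3 2.5
  endloop
 endfacet
 facet normal -0.105 0.943 -0.314
  outer loop
   vertex 2.8 4.7 3.7
   vertex 3.1 4.9 4.2
   vertex 2.8 4.3 2.5
  endloop
 endfacet
 facet normal -0.807 0.523 0.275
  outer loop
   vertex 2.8 4.7 3.7
   vertex 0.4 1.1 3.5
   vertex 3.1 4.9 4.2
  endloop
 endfacet
 facet normal -0.813 0.552 -0.184
  outer loop
   vertex 2.8 4.7 3.7
   vertex 2.8 4.3 2.5
   vertex 0.4 1.1 3.5
  endloop
 endfacet
 facet normal -0.355 0.477 -0.804
  outer loop
   vertex 2.9 1.0 0.5
   vertex 2.8 4.3 2.5
   vertex 3.9 0.9 0.0
  endloop
 endfacet
 facet normal -0.370 0.427 -0.825
  outer loop
   vertex 2.9 1.0 0.5
   vertex 3.9 0.9 0.0
   vertex 1.1 0.6 1.1
  endloop
 endfacet
 facet normal -0.371 0.473 -0.799
  outer loop
   vertex 2.9 1.0 0.5
   vertex 1.1 0.6 1.1
   vertex 2.8 4.3 2.5
  endloop
 endfacet
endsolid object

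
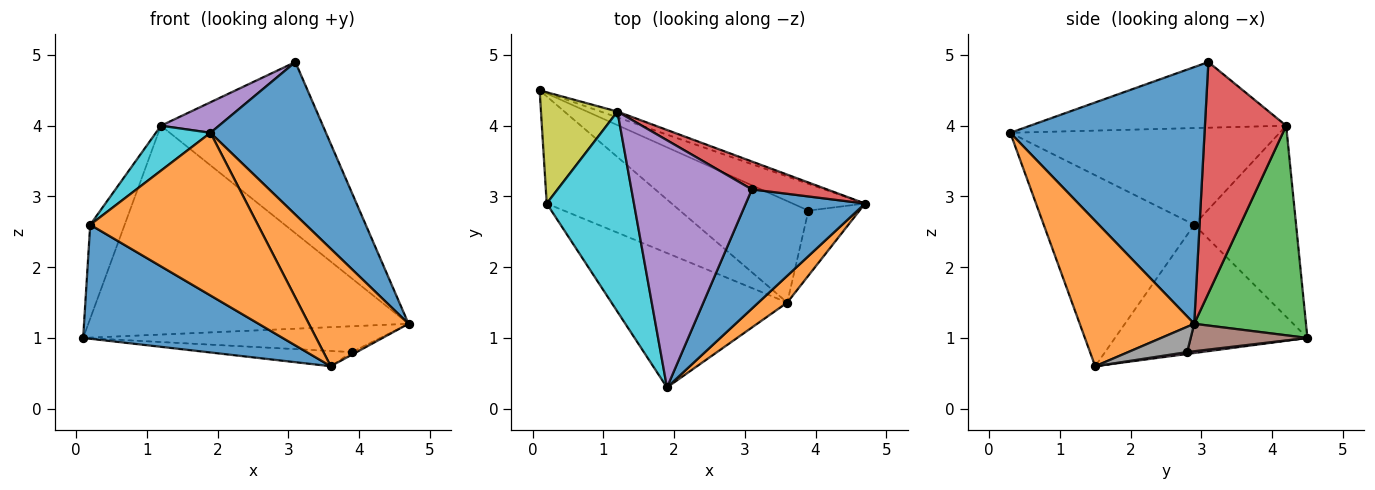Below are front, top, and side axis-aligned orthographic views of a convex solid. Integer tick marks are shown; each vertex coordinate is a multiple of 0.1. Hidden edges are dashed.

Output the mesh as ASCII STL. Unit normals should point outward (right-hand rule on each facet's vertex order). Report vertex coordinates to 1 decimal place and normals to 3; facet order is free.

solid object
 facet normal 0.798 -0.475 0.371
  outer loop
   vertex 3.1 3.1 4.9
   vertex 1.9 0.3 3.9
   vertex 4.7 2.9 1.2
  endloop
 endfacet
 facet normal 0.746 -0.649 0.148
  outer loop
   vertex 3.6 1.5 0.6
   vertex 4.7 2.9 1.2
   vertex 1.9 0.3 3.9
  endloop
 endfacet
 facet normal 0.329 0.944 -0.026
  outer loop
   vertex 1.2 4.2 4.0
   vertex 4.7 2.9 1.2
   vertex 0.1 4.5 1.0
  endloop
 endfacet
 facet normal 0.444 0.884 0.144
  outer loop
   vertex 1.2 4.2 4.0
   vertex 3.1 3.1 4.9
   vertex 4.7 2.9 1.2
  endloop
 endfacet
 facet normal -0.476 -0.108 0.873
  outer loop
   vertex 1.2 4.2 4.0
   vertex 1.9 0.3 3.9
   vertex 3.1 3.1 4.9
  endloop
 endfacet
 facet normal 0.263 0.670 -0.694
  outer loop
   vertex 3.9 2.8 0.8
   vertex 0.1 4.5 1.0
   vertex 4.7 2.9 1.2
  endloop
 endfacet
 facet normal 0.015 0.149 -0.989
  outer loop
   vertex 3.9 2.8 0.8
   vertex 3.6 1.5 0.6
   vertex 0.1 4.5 1.0
  endloop
 endfacet
 facet normal 0.443 0.035 -0.896
  outer loop
   vertex 3.9 2.8 0.8
   vertex 4.7 2.9 1.2
   vertex 3.6 1.5 0.6
  endloop
 endfacet
 facet normal -0.886 0.299 0.355
  outer loop
   vertex 0.2 2.9 2.6
   vertex 1.2 4.2 4.0
   vertex 0.1 4.5 1.0
  endloop
 endfacet
 facet normal -0.734 -0.149 0.663
  outer loop
   vertex 0.2 2.9 2.6
   vertex 1.9 0.3 3.9
   vertex 1.2 4.2 4.0
  endloop
 endfacet
 facet normal -0.575 -0.596 -0.560
  outer loop
   vertex 0.2 2.9 2.6
   vertex 0.1 4.5 1.0
   vertex 3.6 1.5 0.6
  endloop
 endfacet
 facet normal -0.569 -0.634 -0.524
  outer loop
   vertex 0.2 2.9 2.6
   vertex 3.6 1.5 0.6
   vertex 1.9 0.3 3.9
  endloop
 endfacet
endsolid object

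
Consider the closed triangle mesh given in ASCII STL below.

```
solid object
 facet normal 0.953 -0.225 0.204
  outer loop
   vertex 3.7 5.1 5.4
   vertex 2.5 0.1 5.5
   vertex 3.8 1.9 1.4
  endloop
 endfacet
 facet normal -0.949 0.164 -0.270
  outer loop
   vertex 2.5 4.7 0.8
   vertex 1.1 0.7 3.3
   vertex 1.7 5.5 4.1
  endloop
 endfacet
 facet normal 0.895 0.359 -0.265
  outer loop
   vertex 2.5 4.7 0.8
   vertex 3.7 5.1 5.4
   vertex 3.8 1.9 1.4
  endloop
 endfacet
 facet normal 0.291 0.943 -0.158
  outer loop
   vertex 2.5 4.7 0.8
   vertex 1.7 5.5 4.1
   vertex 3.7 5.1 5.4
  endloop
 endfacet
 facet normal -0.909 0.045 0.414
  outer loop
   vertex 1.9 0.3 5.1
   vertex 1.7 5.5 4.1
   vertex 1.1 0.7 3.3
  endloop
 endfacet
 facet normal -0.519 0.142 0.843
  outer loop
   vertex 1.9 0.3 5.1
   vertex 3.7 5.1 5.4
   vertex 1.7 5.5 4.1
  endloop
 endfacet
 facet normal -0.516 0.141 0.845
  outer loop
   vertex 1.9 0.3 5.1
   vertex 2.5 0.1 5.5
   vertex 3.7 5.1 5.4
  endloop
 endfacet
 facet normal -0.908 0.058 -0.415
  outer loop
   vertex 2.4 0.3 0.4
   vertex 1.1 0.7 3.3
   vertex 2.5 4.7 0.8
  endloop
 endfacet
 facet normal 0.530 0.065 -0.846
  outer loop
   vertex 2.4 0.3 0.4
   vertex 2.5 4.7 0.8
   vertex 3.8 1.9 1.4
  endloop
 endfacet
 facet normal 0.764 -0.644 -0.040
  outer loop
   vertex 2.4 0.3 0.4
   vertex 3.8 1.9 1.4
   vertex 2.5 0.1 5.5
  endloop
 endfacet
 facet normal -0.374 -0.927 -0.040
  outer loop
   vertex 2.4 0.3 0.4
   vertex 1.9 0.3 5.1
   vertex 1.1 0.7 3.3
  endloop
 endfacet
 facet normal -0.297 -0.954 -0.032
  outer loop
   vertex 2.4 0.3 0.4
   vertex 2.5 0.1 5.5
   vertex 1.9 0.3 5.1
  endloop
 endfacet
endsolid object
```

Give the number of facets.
12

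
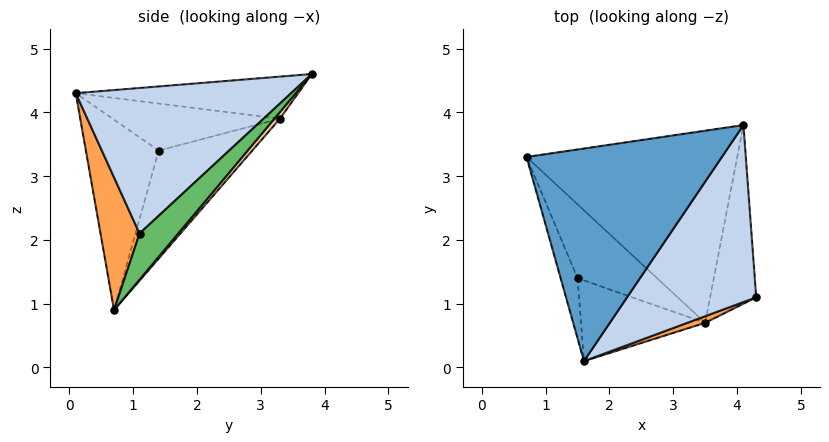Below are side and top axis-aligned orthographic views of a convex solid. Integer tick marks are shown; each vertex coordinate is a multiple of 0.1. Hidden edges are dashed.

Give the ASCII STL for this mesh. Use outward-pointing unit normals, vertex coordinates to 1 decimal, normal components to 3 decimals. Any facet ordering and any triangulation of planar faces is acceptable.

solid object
 facet normal -0.210 0.063 0.976
  outer loop
   vertex 4.1 3.8 4.6
   vertex 0.7 3.3 3.9
   vertex 1.6 0.1 4.3
  endloop
 endfacet
 facet normal 0.653 -0.488 0.579
  outer loop
   vertex 4.1 3.8 4.6
   vertex 1.6 0.1 4.3
   vertex 4.3 1.1 2.1
  endloop
 endfacet
 facet normal 0.384 -0.922 0.052
  outer loop
   vertex 3.5 0.7 0.9
   vertex 4.3 1.1 2.1
   vertex 1.6 0.1 4.3
  endloop
 endfacet
 facet normal 0.020 0.765 -0.644
  outer loop
   vertex 3.5 0.7 0.9
   vertex 0.7 3.3 3.9
   vertex 4.1 3.8 4.6
  endloop
 endfacet
 facet normal 0.577 0.577 -0.577
  outer loop
   vertex 3.5 0.7 0.9
   vertex 4.1 3.8 4.6
   vertex 4.3 1.1 2.1
  endloop
 endfacet
 facet normal -0.899 -0.293 -0.324
  outer loop
   vertex 1.5 1.4 3.4
   vertex 1.6 0.1 4.3
   vertex 0.7 3.3 3.9
  endloop
 endfacet
 facet normal -0.792 -0.180 -0.583
  outer loop
   vertex 1.5 1.4 3.4
   vertex 0.7 3.3 3.9
   vertex 3.5 0.7 0.9
  endloop
 endfacet
 facet normal -0.766 -0.405 -0.499
  outer loop
   vertex 1.5 1.4 3.4
   vertex 3.5 0.7 0.9
   vertex 1.6 0.1 4.3
  endloop
 endfacet
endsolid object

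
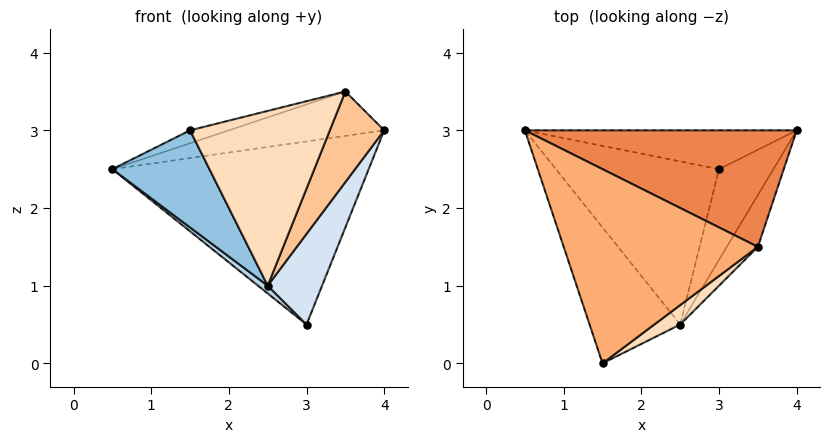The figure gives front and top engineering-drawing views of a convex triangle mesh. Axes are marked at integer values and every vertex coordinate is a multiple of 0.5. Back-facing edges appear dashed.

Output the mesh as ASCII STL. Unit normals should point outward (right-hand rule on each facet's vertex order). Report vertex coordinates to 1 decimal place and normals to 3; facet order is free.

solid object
 facet normal 0.030 0.978 -0.207
  outer loop
   vertex 3.0 2.5 0.5
   vertex 0.5 3.0 2.5
   vertex 4.0 3.0 3.0
  endloop
 endfacet
 facet normal -0.801 -0.348 -0.487
  outer loop
   vertex 2.5 0.5 1.0
   vertex 1.5 0.0 3.0
   vertex 0.5 3.0 2.5
  endloop
 endfacet
 facet normal -0.629 -0.037 -0.777
  outer loop
   vertex 2.5 0.5 1.0
   vertex 0.5 3.0 2.5
   vertex 3.0 2.5 0.5
  endloop
 endfacet
 facet normal 0.905 -0.302 -0.302
  outer loop
   vertex 2.5 0.5 1.0
   vertex 3.0 2.5 0.5
   vertex 4.0 3.0 3.0
  endloop
 endfacet
 facet normal -0.132 0.353 0.926
  outer loop
   vertex 3.5 1.5 3.5
   vertex 4.0 3.0 3.0
   vertex 0.5 3.0 2.5
  endloop
 endfacet
 facet normal -0.287 0.064 0.956
  outer loop
   vertex 3.5 1.5 3.5
   vertex 0.5 3.0 2.5
   vertex 1.5 0.0 3.0
  endloop
 endfacet
 facet normal 0.904 -0.372 -0.213
  outer loop
   vertex 3.5 1.5 3.5
   vertex 2.5 0.5 1.0
   vertex 4.0 3.0 3.0
  endloop
 endfacet
 facet normal 0.583 -0.807 0.090
  outer loop
   vertex 3.5 1.5 3.5
   vertex 1.5 0.0 3.0
   vertex 2.5 0.5 1.0
  endloop
 endfacet
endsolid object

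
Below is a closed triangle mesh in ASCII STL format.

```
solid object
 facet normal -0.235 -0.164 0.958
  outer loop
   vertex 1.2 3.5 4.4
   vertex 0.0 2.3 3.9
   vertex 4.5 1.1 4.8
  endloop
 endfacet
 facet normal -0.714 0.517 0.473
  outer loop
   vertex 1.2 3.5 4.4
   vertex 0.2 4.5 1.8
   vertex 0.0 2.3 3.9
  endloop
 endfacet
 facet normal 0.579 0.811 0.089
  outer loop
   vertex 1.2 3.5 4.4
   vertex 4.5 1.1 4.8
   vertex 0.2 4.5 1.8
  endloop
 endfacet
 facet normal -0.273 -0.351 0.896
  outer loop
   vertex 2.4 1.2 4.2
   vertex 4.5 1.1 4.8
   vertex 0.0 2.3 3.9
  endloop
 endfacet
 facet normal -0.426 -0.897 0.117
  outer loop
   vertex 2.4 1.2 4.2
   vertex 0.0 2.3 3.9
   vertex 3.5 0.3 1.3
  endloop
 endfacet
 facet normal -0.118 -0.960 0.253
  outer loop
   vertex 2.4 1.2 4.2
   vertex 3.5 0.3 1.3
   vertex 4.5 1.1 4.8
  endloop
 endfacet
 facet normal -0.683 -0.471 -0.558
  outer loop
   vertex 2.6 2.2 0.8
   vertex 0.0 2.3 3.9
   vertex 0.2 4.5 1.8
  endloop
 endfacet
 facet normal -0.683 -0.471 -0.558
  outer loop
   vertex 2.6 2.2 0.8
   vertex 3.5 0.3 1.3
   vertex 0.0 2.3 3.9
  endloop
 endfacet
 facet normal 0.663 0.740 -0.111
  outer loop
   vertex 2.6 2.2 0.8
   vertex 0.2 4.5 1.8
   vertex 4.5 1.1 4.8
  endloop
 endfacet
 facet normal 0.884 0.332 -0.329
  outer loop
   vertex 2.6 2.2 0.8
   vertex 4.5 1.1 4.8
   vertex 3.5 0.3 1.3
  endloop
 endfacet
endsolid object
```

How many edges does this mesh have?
15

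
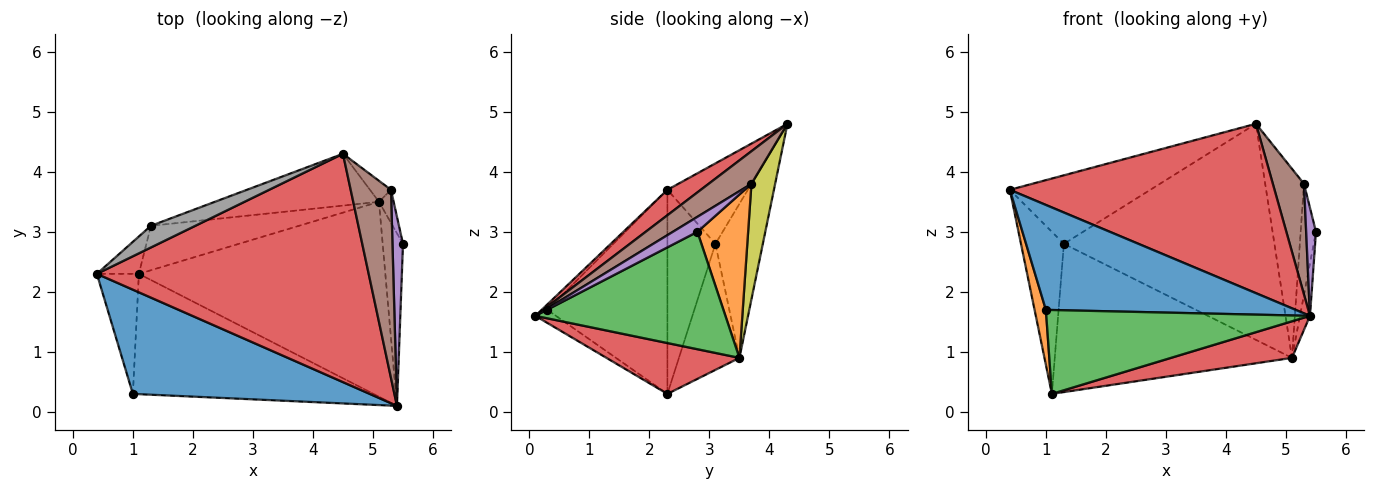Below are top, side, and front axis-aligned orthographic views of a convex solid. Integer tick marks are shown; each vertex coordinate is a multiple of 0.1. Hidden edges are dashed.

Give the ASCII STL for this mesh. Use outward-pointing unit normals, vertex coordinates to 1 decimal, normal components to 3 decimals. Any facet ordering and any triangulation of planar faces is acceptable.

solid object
 facet normal -0.016 -0.709 0.705
  outer loop
   vertex 1.0 0.3 1.7
   vertex 5.4 0.1 1.6
   vertex 0.4 2.3 3.7
  endloop
 endfacet
 facet normal -0.975 -0.092 -0.201
  outer loop
   vertex 1.0 0.3 1.7
   vertex 0.4 2.3 3.7
   vertex 1.1 2.3 0.3
  endloop
 endfacet
 facet normal -0.045 -0.571 -0.819
  outer loop
   vertex 1.0 0.3 1.7
   vertex 1.1 2.3 0.3
   vertex 5.4 0.1 1.6
  endloop
 endfacet
 facet normal 0.075 -0.594 0.801
  outer loop
   vertex 4.5 4.3 4.8
   vertex 0.4 2.3 3.7
   vertex 5.4 0.1 1.6
  endloop
 endfacet
 facet normal 0.778 -0.311 0.545
  outer loop
   vertex 5.3 3.7 3.8
   vertex 5.4 0.1 1.6
   vertex 5.5 2.8 3.0
  endloop
 endfacet
 facet normal 0.572 -0.416 0.707
  outer loop
   vertex 5.3 3.7 3.8
   vertex 4.5 4.3 4.8
   vertex 5.4 0.1 1.6
  endloop
 endfacet
 facet normal -0.737 0.659 -0.152
  outer loop
   vertex 1.3 3.1 2.8
   vertex 1.1 2.3 0.3
   vertex 0.4 2.3 3.7
  endloop
 endfacet
 facet normal -0.479 0.837 0.265
  outer loop
   vertex 1.3 3.1 2.8
   vertex 0.4 2.3 3.7
   vertex 4.5 4.3 4.8
  endloop
 endfacet
 facet normal 0.519 0.849 -0.094
  outer loop
   vertex 5.1 3.5 0.9
   vertex 4.5 4.3 4.8
   vertex 5.3 3.7 3.8
  endloop
 endfacet
 facet normal -0.237 0.931 -0.279
  outer loop
   vertex 5.1 3.5 0.9
   vertex 1.1 2.3 0.3
   vertex 1.3 3.1 2.8
  endloop
 endfacet
 facet normal -0.214 0.950 -0.228
  outer loop
   vertex 5.1 3.5 0.9
   vertex 1.3 3.1 2.8
   vertex 4.5 4.3 4.8
  endloop
 endfacet
 facet normal 0.954 0.288 -0.086
  outer loop
   vertex 5.1 3.5 0.9
   vertex 5.3 3.7 3.8
   vertex 5.5 2.8 3.0
  endloop
 endfacet
 facet normal 0.984 0.052 -0.170
  outer loop
   vertex 5.1 3.5 0.9
   vertex 5.5 2.8 3.0
   vertex 5.4 0.1 1.6
  endloop
 endfacet
 facet normal 0.199 -0.181 -0.963
  outer loop
   vertex 5.1 3.5 0.9
   vertex 5.4 0.1 1.6
   vertex 1.1 2.3 0.3
  endloop
 endfacet
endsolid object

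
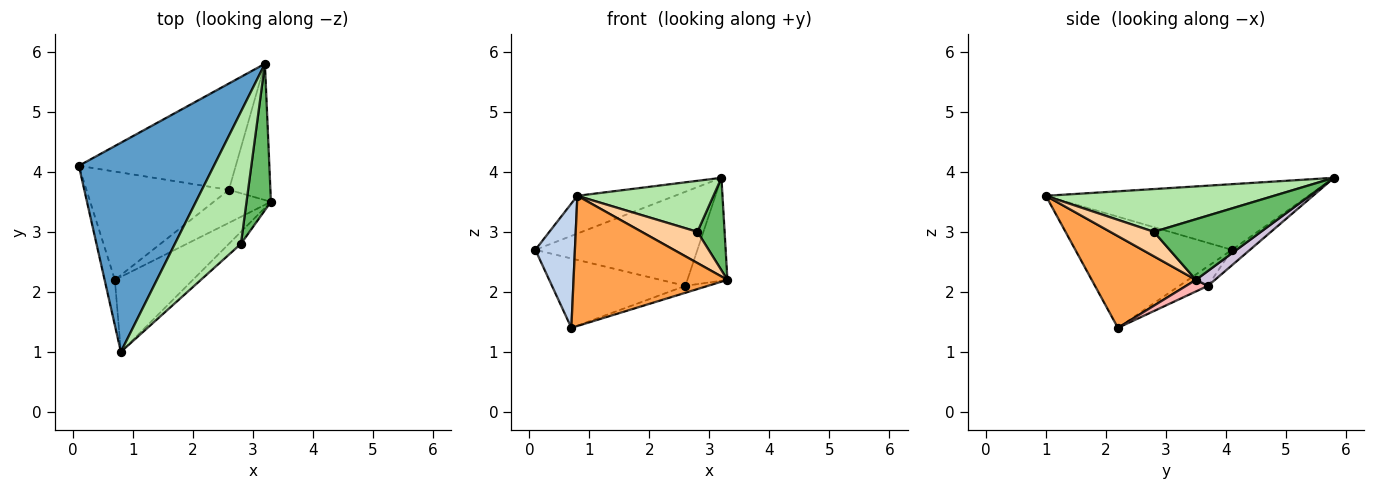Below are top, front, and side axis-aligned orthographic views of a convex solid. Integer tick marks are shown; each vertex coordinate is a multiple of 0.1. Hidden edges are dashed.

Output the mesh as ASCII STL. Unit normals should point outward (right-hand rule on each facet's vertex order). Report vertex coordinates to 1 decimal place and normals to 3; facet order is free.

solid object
 facet normal -0.432 0.160 0.888
  outer loop
   vertex 3.2 5.8 3.9
   vertex 0.1 4.1 2.7
   vertex 0.8 1.0 3.6
  endloop
 endfacet
 facet normal -0.966 -0.244 -0.089
  outer loop
   vertex 0.7 2.2 1.4
   vertex 0.8 1.0 3.6
   vertex 0.1 4.1 2.7
  endloop
 endfacet
 facet normal 0.506 -0.747 -0.431
  outer loop
   vertex 0.7 2.2 1.4
   vertex 3.3 3.5 2.2
   vertex 0.8 1.0 3.6
  endloop
 endfacet
 facet normal 0.591 -0.753 -0.290
  outer loop
   vertex 2.8 2.8 3.0
   vertex 0.8 1.0 3.6
   vertex 3.3 3.5 2.2
  endloop
 endfacet
 facet normal 0.903 -0.229 0.364
  outer loop
   vertex 2.8 2.8 3.0
   vertex 3.3 3.5 2.2
   vertex 3.2 5.8 3.9
  endloop
 endfacet
 facet normal 0.517 -0.308 0.798
  outer loop
   vertex 2.8 2.8 3.0
   vertex 3.2 5.8 3.9
   vertex 0.8 1.0 3.6
  endloop
 endfacet
 facet normal -0.115 0.536 -0.836
  outer loop
   vertex 2.6 3.7 2.1
   vertex 0.7 2.2 1.4
   vertex 0.1 4.1 2.7
  endloop
 endfacet
 facet normal 0.195 0.201 -0.960
  outer loop
   vertex 2.6 3.7 2.1
   vertex 3.3 3.5 2.2
   vertex 0.7 2.2 1.4
  endloop
 endfacet
 facet normal -0.073 0.661 -0.747
  outer loop
   vertex 2.6 3.7 2.1
   vertex 0.1 4.1 2.7
   vertex 3.2 5.8 3.9
  endloop
 endfacet
 facet normal 0.275 0.579 -0.767
  outer loop
   vertex 2.6 3.7 2.1
   vertex 3.2 5.8 3.9
   vertex 3.3 3.5 2.2
  endloop
 endfacet
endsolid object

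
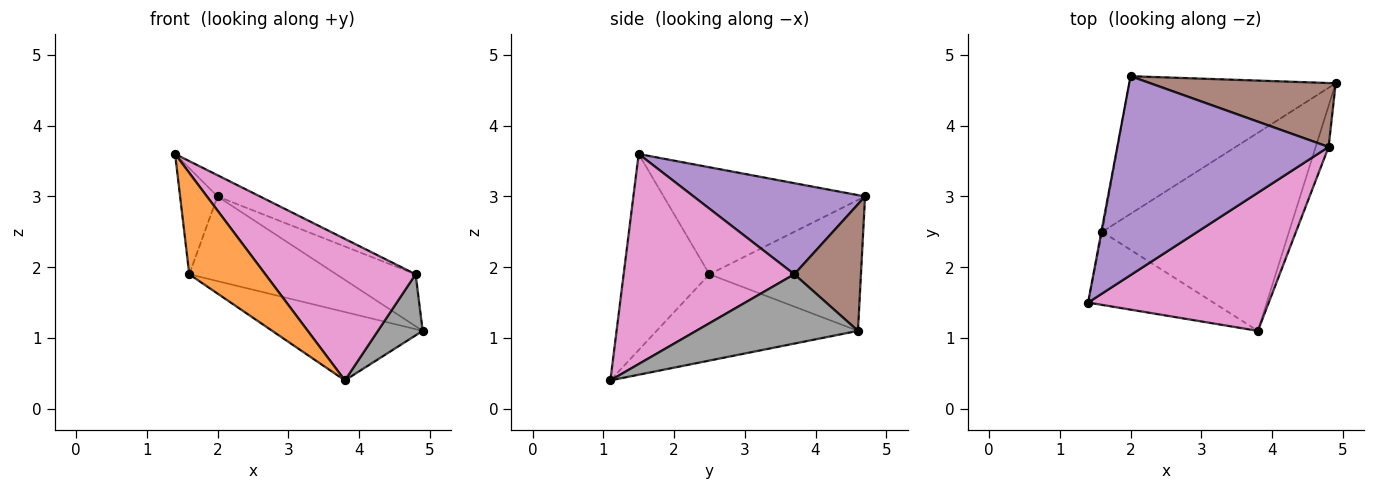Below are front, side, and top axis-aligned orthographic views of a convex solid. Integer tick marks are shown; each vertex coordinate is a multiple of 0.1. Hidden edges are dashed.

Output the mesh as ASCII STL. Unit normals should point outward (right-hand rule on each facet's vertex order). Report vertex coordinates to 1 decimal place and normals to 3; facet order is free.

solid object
 facet normal -0.983 0.183 -0.008
  outer loop
   vertex 1.6 2.5 1.9
   vertex 1.4 1.5 3.6
   vertex 2.0 4.7 3.0
  endloop
 endfacet
 facet normal -0.675 -0.598 -0.431
  outer loop
   vertex 1.6 2.5 1.9
   vertex 3.8 1.1 0.4
   vertex 1.4 1.5 3.6
  endloop
 endfacet
 facet normal -0.475 0.461 -0.749
  outer loop
   vertex 1.6 2.5 1.9
   vertex 2.0 4.7 3.0
   vertex 4.9 4.6 1.1
  endloop
 endfacet
 facet normal -0.400 0.299 -0.866
  outer loop
   vertex 1.6 2.5 1.9
   vertex 4.9 4.6 1.1
   vertex 3.8 1.1 0.4
  endloop
 endfacet
 facet normal 0.394 0.098 0.914
  outer loop
   vertex 4.8 3.7 1.9
   vertex 2.0 4.7 3.0
   vertex 1.4 1.5 3.6
  endloop
 endfacet
 facet normal 0.468 0.557 0.686
  outer loop
   vertex 4.8 3.7 1.9
   vertex 4.9 4.6 1.1
   vertex 2.0 4.7 3.0
  endloop
 endfacet
 facet normal 0.630 -0.555 0.542
  outer loop
   vertex 4.8 3.7 1.9
   vertex 1.4 1.5 3.6
   vertex 3.8 1.1 0.4
  endloop
 endfacet
 facet normal 0.949 -0.263 -0.177
  outer loop
   vertex 4.8 3.7 1.9
   vertex 3.8 1.1 0.4
   vertex 4.9 4.6 1.1
  endloop
 endfacet
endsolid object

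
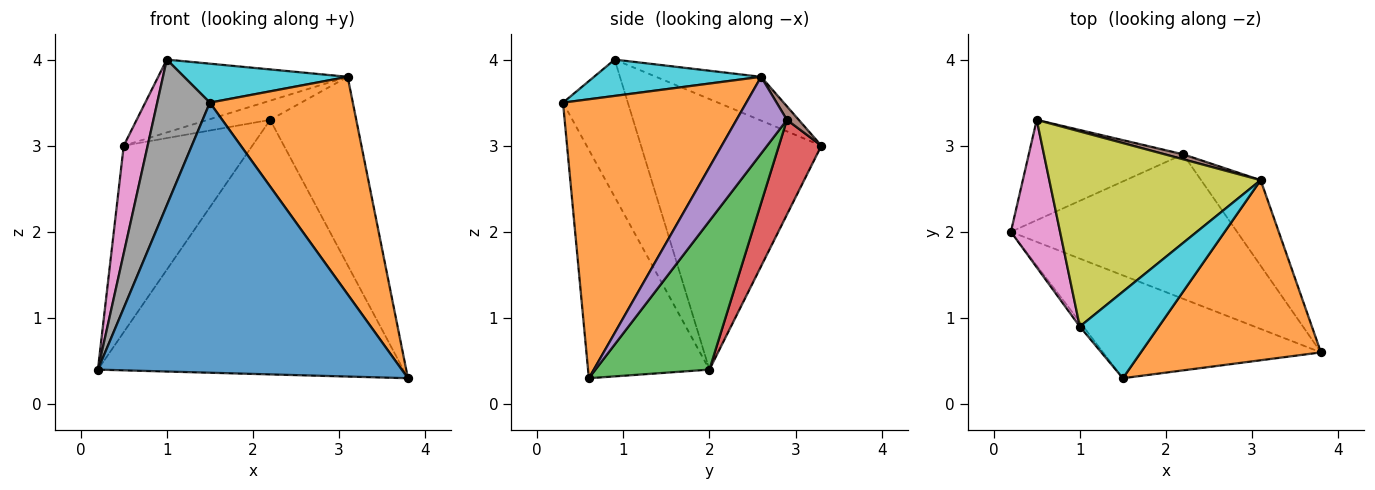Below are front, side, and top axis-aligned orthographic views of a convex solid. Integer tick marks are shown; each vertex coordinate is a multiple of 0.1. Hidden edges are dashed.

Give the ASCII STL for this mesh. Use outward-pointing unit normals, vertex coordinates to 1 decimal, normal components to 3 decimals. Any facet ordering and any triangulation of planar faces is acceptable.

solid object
 facet normal -0.350 -0.875 -0.333
  outer loop
   vertex 1.5 0.3 3.5
   vertex 0.2 2.0 0.4
   vertex 3.8 0.6 0.3
  endloop
 endfacet
 facet normal 0.703 -0.548 0.454
  outer loop
   vertex 3.1 2.6 3.8
   vertex 1.5 0.3 3.5
   vertex 3.8 0.6 0.3
  endloop
 endfacet
 facet normal 0.309 0.827 -0.470
  outer loop
   vertex 2.2 2.9 3.3
   vertex 3.8 0.6 0.3
   vertex 0.2 2.0 0.4
  endloop
 endfacet
 facet normal 0.279 0.846 -0.455
  outer loop
   vertex 2.2 2.9 3.3
   vertex 0.2 2.0 0.4
   vertex 0.5 3.3 3.0
  endloop
 endfacet
 facet normal 0.471 0.803 -0.365
  outer loop
   vertex 2.2 2.9 3.3
   vertex 3.1 2.6 3.8
   vertex 3.8 0.6 0.3
  endloop
 endfacet
 facet normal 0.181 0.952 0.246
  outer loop
   vertex 2.2 2.9 3.3
   vertex 0.5 3.3 3.0
   vertex 3.1 2.6 3.8
  endloop
 endfacet
 facet normal -0.976 -0.129 0.177
  outer loop
   vertex 1.0 0.9 4.0
   vertex 0.5 3.3 3.0
   vertex 0.2 2.0 0.4
  endloop
 endfacet
 facet normal -0.776 -0.630 -0.020
  outer loop
   vertex 1.0 0.9 4.0
   vertex 0.2 2.0 0.4
   vertex 1.5 0.3 3.5
  endloop
 endfacet
 facet normal -0.190 0.343 0.920
  outer loop
   vertex 1.0 0.9 4.0
   vertex 3.1 2.6 3.8
   vertex 0.5 3.3 3.0
  endloop
 endfacet
 facet normal 0.387 -0.379 0.841
  outer loop
   vertex 1.0 0.9 4.0
   vertex 1.5 0.3 3.5
   vertex 3.1 2.6 3.8
  endloop
 endfacet
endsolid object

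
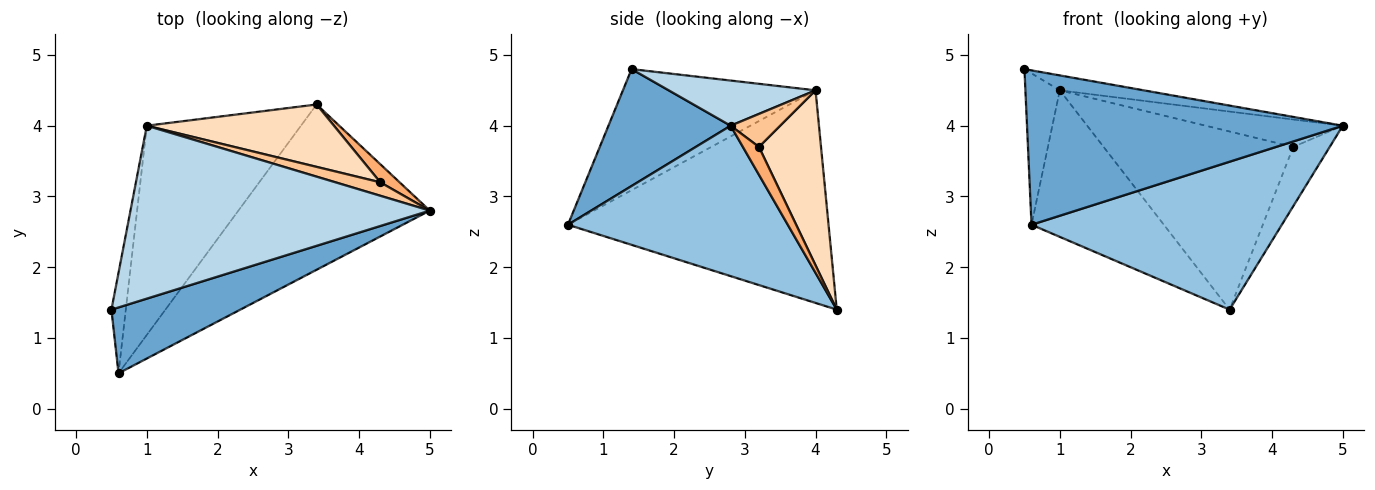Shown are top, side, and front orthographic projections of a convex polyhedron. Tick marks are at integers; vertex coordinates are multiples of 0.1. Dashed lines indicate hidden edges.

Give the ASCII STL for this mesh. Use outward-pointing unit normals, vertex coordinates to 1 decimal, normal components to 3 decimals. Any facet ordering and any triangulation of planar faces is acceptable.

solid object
 facet normal 0.335 -0.867 0.370
  outer loop
   vertex 0.6 0.5 2.6
   vertex 5.0 2.8 4.0
   vertex 0.5 1.4 4.8
  endloop
 endfacet
 facet normal 0.505 -0.575 -0.643
  outer loop
   vertex 0.6 0.5 2.6
   vertex 3.4 4.3 1.4
   vertex 5.0 2.8 4.0
  endloop
 endfacet
 facet normal 0.149 0.085 0.985
  outer loop
   vertex 1.0 4.0 4.5
   vertex 0.5 1.4 4.8
   vertex 5.0 2.8 4.0
  endloop
 endfacet
 facet normal -0.978 0.175 -0.116
  outer loop
   vertex 1.0 4.0 4.5
   vertex 0.6 0.5 2.6
   vertex 0.5 1.4 4.8
  endloop
 endfacet
 facet normal -0.749 0.380 -0.543
  outer loop
   vertex 1.0 4.0 4.5
   vertex 3.4 4.3 1.4
   vertex 0.6 0.5 2.6
  endloop
 endfacet
 facet normal 0.388 0.881 0.270
  outer loop
   vertex 4.3 3.2 3.7
   vertex 5.0 2.8 4.0
   vertex 3.4 4.3 1.4
  endloop
 endfacet
 facet normal 0.309 0.854 0.419
  outer loop
   vertex 4.3 3.2 3.7
   vertex 1.0 4.0 4.5
   vertex 5.0 2.8 4.0
  endloop
 endfacet
 facet normal 0.295 0.902 0.316
  outer loop
   vertex 4.3 3.2 3.7
   vertex 3.4 4.3 1.4
   vertex 1.0 4.0 4.5
  endloop
 endfacet
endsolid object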